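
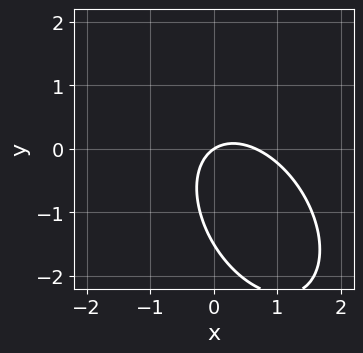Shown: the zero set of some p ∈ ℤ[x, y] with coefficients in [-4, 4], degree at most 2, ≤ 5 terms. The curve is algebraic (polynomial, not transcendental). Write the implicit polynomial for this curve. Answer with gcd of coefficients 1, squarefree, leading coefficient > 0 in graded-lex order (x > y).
3*x^2 + 2*x*y + 2*y^2 - 2*x + 3*y

First, degree: a generic line meets the curve in up to 2 points, so deg p = 2.
Next, observable constraints: it meets the x-axis at x = 0 (among the integer gridlines); one y-axis crossing is at y = 0.
Finally, fitting integer coefficients to these (and the overall shape) gives p.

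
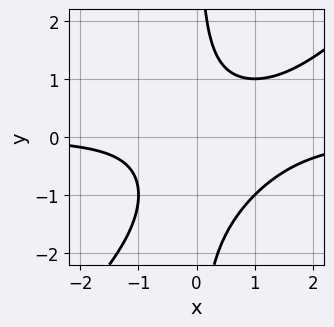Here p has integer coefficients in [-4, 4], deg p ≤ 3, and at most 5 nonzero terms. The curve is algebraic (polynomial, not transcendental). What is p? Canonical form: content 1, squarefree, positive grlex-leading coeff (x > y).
Degree: no degree-2 curve has this shape, so deg p = 3.
From the visible intercepts: the curve avoids every integer y-axis point in the box; no x-intercept at any integer in the box.
The integer polynomial consistent with all of this is the stated p.

x^2*y - x*y^2 - x*y + 1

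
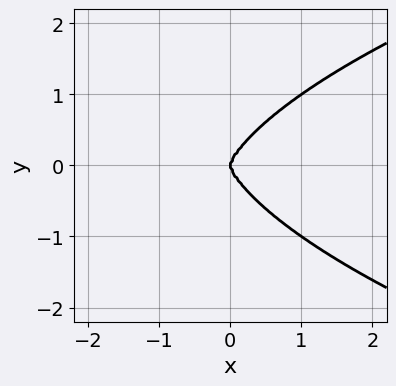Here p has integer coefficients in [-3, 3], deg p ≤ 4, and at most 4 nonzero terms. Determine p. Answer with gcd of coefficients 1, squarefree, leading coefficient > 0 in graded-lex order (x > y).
(a) The degree is 4 — no degree-3 curve has this shape.
(b) Symmetries: the y ↦ −y reflection is a symmetry, so y appears only in even powers.
(c) Observable constraints: one x-axis crossing is at x = 0; one y-axis crossing is at y = 0.
(d) Together with the visible shape, these determine p as stated.

x^2*y^2 + 2*y^4 - 3*x^3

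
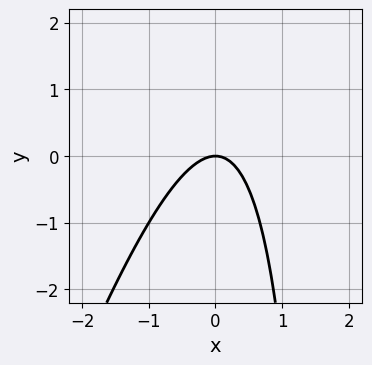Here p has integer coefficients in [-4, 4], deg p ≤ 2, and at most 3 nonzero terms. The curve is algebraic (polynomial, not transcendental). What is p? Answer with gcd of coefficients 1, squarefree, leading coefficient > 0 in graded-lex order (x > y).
3*x^2 - x*y + 2*y

(a) deg p = 2. No degree-1 curve has this shape.
(b) Checking where it meets the axes: it crosses the y-axis at the gridline y = 0; it crosses the x-axis at the gridline x = 0.
(c) Together with the visible shape, these determine p as stated.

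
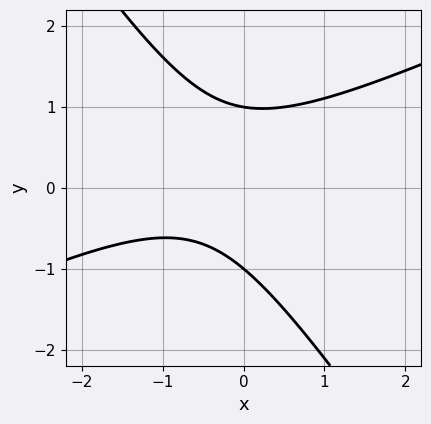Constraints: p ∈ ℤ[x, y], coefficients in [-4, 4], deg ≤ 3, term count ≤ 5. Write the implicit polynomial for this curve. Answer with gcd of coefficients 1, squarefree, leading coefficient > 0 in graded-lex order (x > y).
2*x^2 - 3*x*y - 3*y^2 + 2*x + 3

deg p = 2. The shape is more complex than any degree-1 curve.
Against the integer gridlines: no x-intercept at any integer in the box; the y-axis gridline crossings are at y ∈ {-1, 1}.
Putting this together gives p.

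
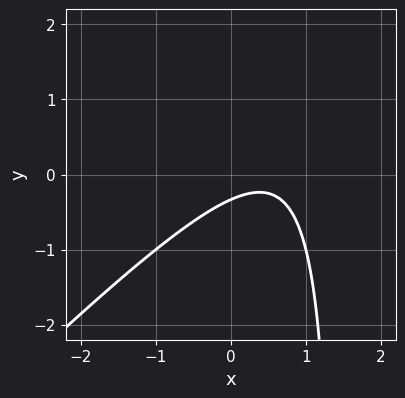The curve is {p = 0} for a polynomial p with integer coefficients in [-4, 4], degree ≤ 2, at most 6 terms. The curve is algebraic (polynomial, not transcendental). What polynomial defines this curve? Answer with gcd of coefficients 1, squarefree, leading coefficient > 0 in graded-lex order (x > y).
1. The degree is 2 — a generic line meets the curve in up to 2 points.
2. Reading off the gridlines: no x-intercept at any integer in the box.
3. Assembling these constraints gives the stated polynomial.

2*x^2 - 2*x*y - 2*x + 3*y + 1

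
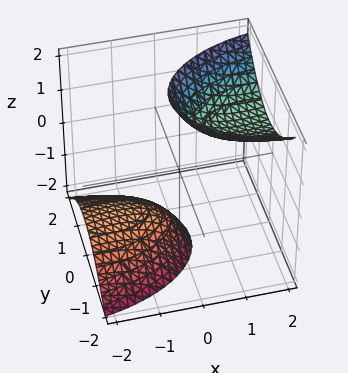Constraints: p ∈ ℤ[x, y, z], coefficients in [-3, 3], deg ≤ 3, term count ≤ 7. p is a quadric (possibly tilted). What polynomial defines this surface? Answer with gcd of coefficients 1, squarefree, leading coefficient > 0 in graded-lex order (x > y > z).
First, I count 2 distinct pieces. Treating them together as one polynomial.
Then, the degree is 2 — a generic line meets the surface in up to 2 points.
Next, from the axis intercepts and sections: it misses every integer gridline on the y-axis; it misses every integer gridline on the x-axis.
Finally, matching integer coefficients to the picture gives p.

x^2 - 3*x*z + 3*y^2 - z^2 + 3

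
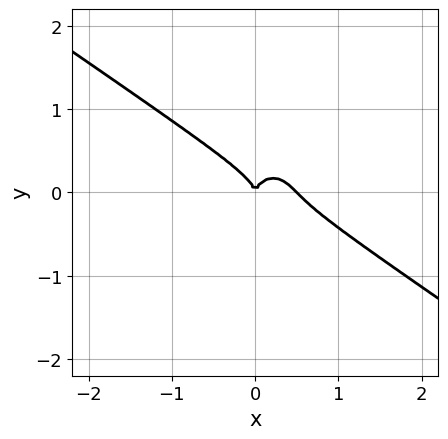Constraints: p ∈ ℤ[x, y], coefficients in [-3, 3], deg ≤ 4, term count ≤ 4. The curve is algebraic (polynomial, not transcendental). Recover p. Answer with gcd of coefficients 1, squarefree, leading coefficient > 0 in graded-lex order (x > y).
First, deg p = 3. No degree-2 curve has this shape.
Next, reading off the gridlines: it crosses the y-axis at the gridline y = 0; one x-axis crossing is at x = 0.
Finally, assembling these constraints gives the stated polynomial.

2*x^3 + 2*x^2*y + 2*y^3 - x^2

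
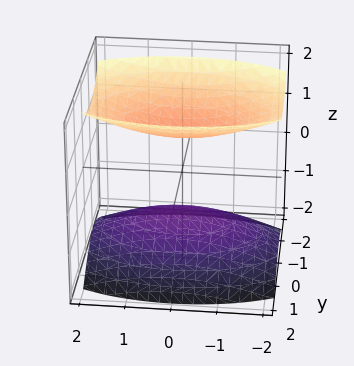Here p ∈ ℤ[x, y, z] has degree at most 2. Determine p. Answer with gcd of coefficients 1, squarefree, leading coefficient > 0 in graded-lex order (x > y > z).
x^2 + 3*y^2 - 3*z^2 + 3

(a) I count 2 distinct pieces. They look like related sheets of one shape, so recover p as a whole.
(b) deg p = 2. Two sheets facing apart; a quadric.
(c) Symmetries: it's symmetric under y → −y, forcing even powers of y; the x ↦ −x reflection is a symmetry, so x appears only in even powers; mirror symmetry z ↦ −z ⇒ only even powers of z.
(d) Checking where it meets the axes: it misses every integer gridline on the x-axis; among the integer gridlines, it crosses the z-axis at z ∈ {-1, 1}.
(e) Putting this together gives p.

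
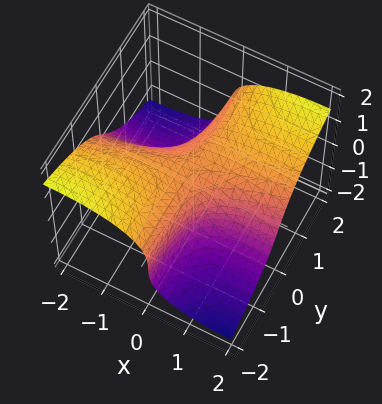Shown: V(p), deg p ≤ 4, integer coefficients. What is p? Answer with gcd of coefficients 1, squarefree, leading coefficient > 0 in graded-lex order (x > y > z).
1. The degree is 3 — the shape is more complex than any degree-2 surface.
2. Reading off the gridlines: it misses every integer gridline on the y-axis; no x-intercept at any integer in the box.
3. Putting this together gives p.

x^2*z + 2*z^3 - 3*x*y - 1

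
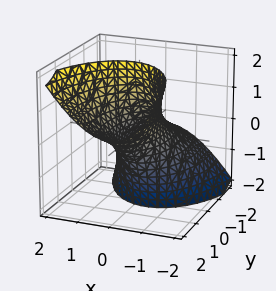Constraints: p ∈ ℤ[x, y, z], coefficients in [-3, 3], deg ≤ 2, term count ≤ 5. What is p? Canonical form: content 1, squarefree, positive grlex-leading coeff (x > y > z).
1. The degree is 2 — the shape is more complex than any degree-1 surface.
2. Checking where it meets the axes: no z-intercept at any integer in the box.
3. Together with the visible shape, these determine p as stated.

3*x^2 - x*z + y^2 - 3*y*z - 2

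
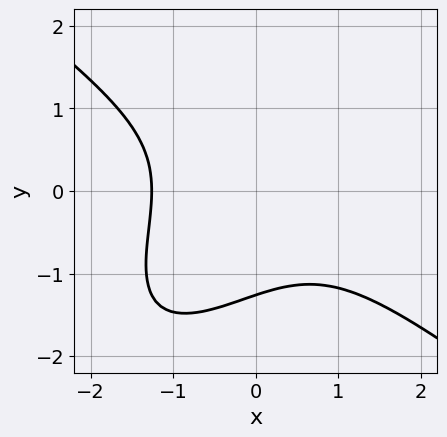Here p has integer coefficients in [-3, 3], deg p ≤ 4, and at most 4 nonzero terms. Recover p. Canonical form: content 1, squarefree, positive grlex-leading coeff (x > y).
x^3 - x*y^2 + y^3 + 2

First, the degree is 3 — a generic line meets the curve in up to 3 points.
Finally, solving for integer coefficients yields p as stated.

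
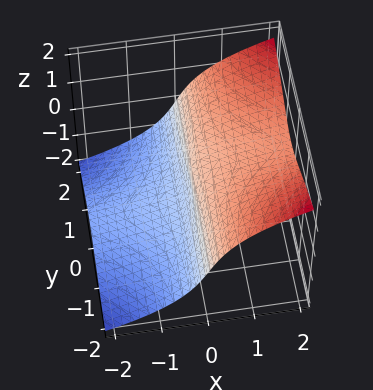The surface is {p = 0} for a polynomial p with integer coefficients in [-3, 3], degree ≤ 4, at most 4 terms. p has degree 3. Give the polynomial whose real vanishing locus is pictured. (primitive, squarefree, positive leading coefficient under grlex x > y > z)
2*x*y^2 - y^2*z - 2*z^3 + x

(a) The degree is 3 — the shape is more complex than any degree-2 surface.
(b) Against the integer gridlines: it crosses the z-axis at the gridline z = 0; it meets the x-axis at x = 0 (among the integer gridlines).
(c) Fitting integer coefficients to these (and the overall shape) gives p. Check: (0, -1, 0) on the y-axis lies on the surface, and p(0, -1, 0) = 0. ✓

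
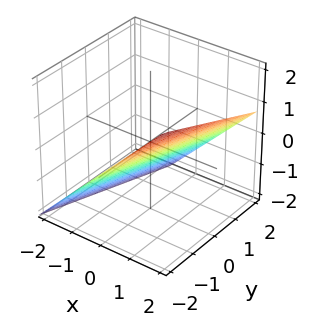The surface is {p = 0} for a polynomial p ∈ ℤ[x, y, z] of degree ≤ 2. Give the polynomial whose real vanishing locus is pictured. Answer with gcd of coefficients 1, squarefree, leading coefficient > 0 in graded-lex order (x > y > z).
First, the degree is 1 — the surface is flat (a plane).
Then, observable constraints: it meets the y-axis at y = -2 (among the integer gridlines).
Finally, assembling these constraints gives the stated polynomial.

3*x - y - 3*z - 2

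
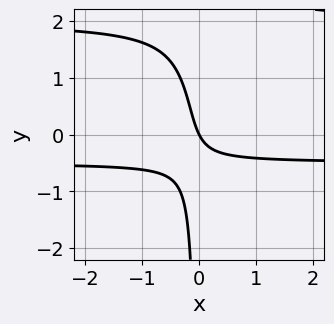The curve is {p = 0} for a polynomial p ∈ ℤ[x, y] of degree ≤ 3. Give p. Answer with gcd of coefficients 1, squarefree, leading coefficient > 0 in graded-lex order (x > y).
1. The degree is 3 — a generic line meets the curve in up to 3 points.
2. Observable constraints: it crosses the y-axis at the gridline y = 0; it meets the x-axis at x = 0 (among the integer gridlines).
3. The integer polynomial consistent with all of this is the stated p.

2*x*y^2 - 3*x*y - 2*x - y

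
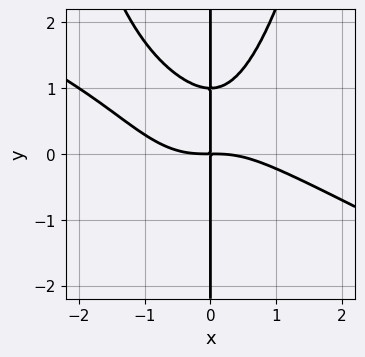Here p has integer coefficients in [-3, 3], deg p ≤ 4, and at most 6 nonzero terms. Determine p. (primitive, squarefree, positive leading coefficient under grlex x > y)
x^4 + 2*x^3*y - 2*x*y^2 + 2*x*y

First, the degree is 4 — a generic line meets the curve in up to 4 points.
Next, from the axis intercepts and sections: the visible y-axis segment lies entirely on the curve.
Finally, fitting integer coefficients to these (and the overall shape) gives p.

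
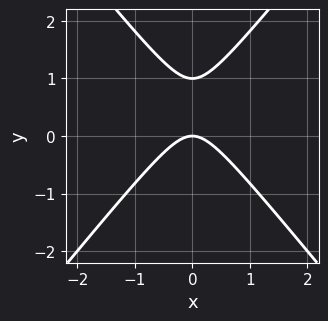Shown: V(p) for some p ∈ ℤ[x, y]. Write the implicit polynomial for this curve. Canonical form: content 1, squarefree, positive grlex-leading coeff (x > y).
(a) deg p = 2. The shape is more complex than any degree-1 curve.
(b) Symmetries: it's symmetric under x → −x, forcing even powers of x.
(c) Against the integer gridlines: the y-axis gridline crossings are at y ∈ {0, 1}; it meets the x-axis at x = 0 (among the integer gridlines).
(d) Matching integer coefficients to the picture gives p.

3*x^2 - 2*y^2 + 2*y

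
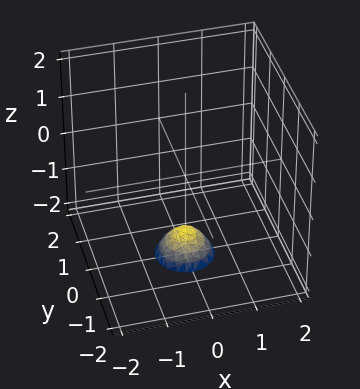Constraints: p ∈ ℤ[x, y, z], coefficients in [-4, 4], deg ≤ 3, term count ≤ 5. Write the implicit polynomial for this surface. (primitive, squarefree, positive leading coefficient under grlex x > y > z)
1. The degree is 2 — a generic line meets the surface in up to 2 points.
2. By symmetry, every cross-section ⟂ z is a circle, so x, y appear only via x² + y².
3. Reading off the gridlines: the surface avoids every integer y-axis point in the box; no x-intercept at any integer in the box; a circular section at z = -2 has radius between 0 and 1.
4. Together with the visible shape, these determine p as stated.

3*x^2 + 3*y^2 + 2*z + 3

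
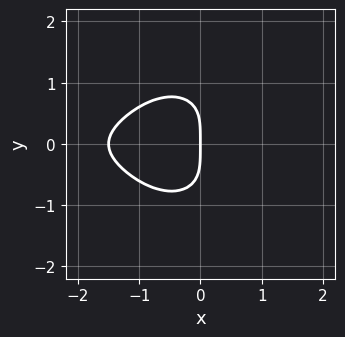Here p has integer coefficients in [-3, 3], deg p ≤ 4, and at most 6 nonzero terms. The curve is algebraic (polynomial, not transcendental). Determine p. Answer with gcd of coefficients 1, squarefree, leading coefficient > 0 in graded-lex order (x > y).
2*x^2*y^2 + 2*y^4 + 2*x^2 + 3*x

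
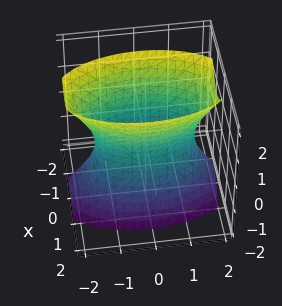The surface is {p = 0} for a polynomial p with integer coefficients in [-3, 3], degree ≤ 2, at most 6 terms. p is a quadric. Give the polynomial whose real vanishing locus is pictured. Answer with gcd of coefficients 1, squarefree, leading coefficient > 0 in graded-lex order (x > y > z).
3*x^2 + y^2 - z^2 - 2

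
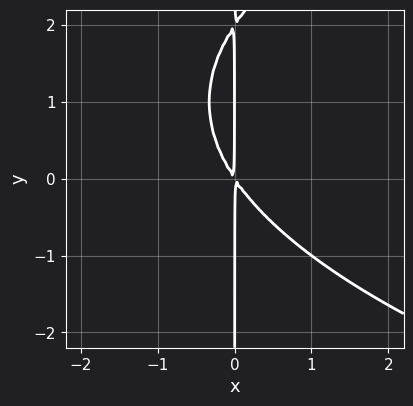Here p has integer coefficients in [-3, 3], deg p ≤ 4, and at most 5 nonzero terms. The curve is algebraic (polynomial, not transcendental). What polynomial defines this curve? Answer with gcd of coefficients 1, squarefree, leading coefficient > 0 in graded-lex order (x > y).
x*y^2 - 3*x^2 - 2*x*y

(a) The degree is 3 — the shape is more complex than any degree-2 curve.
(b) Checking where it meets the axes: every point of the y-axis in the box is on the curve.
(c) Together with the visible shape, these determine p as stated.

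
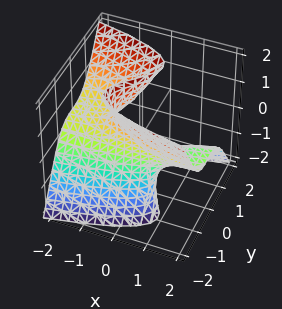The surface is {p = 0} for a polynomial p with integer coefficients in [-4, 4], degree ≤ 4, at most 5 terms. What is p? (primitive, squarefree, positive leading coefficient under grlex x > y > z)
2*y^3 - y*z^2 + 2*x*z + 1

First, degree: no degree-2 surface has this shape, so deg p = 3.
Then, reading off the gridlines: it misses every integer gridline on the z-axis; it misses every integer gridline on the x-axis.
Finally, assembling these constraints gives the stated polynomial.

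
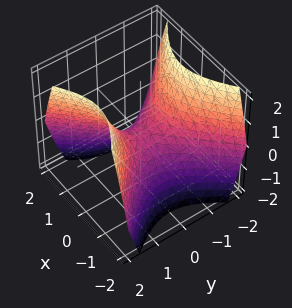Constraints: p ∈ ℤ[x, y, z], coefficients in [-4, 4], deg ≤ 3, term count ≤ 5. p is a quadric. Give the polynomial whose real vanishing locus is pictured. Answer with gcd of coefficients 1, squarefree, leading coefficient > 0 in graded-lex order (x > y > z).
x^2 - y^2 + z

The degree is 2 — a saddle surface; a quadric.
Symmetries: the x ↦ −x reflection is a symmetry, so x appears only in even powers; the y ↦ −y reflection is a symmetry, so y appears only in even powers.
Reading off the gridlines: it meets the y-axis at y = 0 (among the integer gridlines); it meets the x-axis at x = 0 (among the integer gridlines); it meets the z-axis at z = 0 (among the integer gridlines).
Putting this together gives p.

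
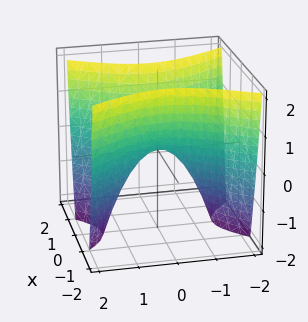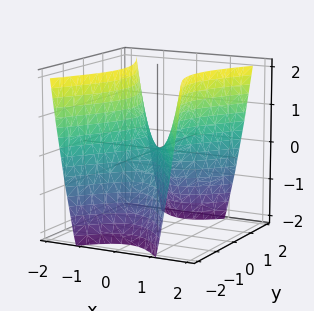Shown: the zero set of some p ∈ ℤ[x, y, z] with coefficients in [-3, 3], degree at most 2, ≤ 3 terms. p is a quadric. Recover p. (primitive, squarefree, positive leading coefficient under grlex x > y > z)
2*x^2 - y^2 - z

First, the degree is 2 — a saddle surface; a quadric.
Next, symmetries: the y ↦ −y reflection is a symmetry, so y appears only in even powers; it's symmetric under x → −x, forcing even powers of x.
Then, from the axis intercepts and sections: one z-axis crossing is at z = 0; one x-axis crossing is at x = 0.
Finally, putting this together gives p.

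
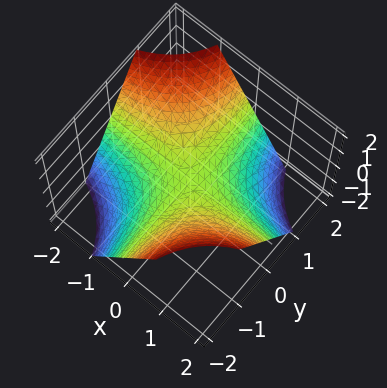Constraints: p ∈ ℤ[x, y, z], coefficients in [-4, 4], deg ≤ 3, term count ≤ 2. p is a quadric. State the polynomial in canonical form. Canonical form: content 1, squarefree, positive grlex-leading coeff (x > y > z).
(a) Degree: a hyperbolic paraboloid; a quadric, so deg p = 2.
(b) Observable constraints: it meets the z-axis at z = 0 (among the integer gridlines); every point of the y-axis in the box is on the surface; every point of the x-axis in the box is on the surface.
(c) Assembling these constraints gives the stated polynomial.

x*y + z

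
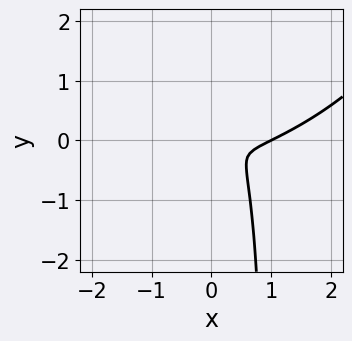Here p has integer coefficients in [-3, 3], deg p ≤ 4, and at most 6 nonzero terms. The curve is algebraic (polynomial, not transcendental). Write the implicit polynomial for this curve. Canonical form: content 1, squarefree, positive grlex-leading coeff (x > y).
1. The degree is 3 — no degree-2 curve has this shape.
2. Observable constraints: it crosses the x-axis at the gridline x = 1.
3. Fitting integer coefficients to these (and the overall shape) gives p.

x^3 - 2*x^2*y + 2*x*y^2 - x^2 - 2*y^2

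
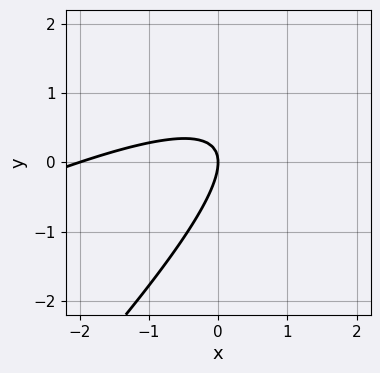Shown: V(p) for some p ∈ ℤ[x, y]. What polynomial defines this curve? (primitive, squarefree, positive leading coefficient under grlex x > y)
x^2 - 3*x*y + 2*y^2 + 2*x

First, the degree is 2 — a generic line meets the curve in up to 2 points.
Then, against the integer gridlines: among the integer gridlines, it crosses the x-axis at x ∈ {-2, 0}; it crosses the y-axis at the gridline y = 0.
Finally, matching integer coefficients to the picture gives p.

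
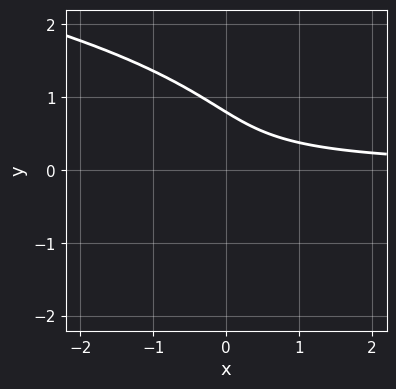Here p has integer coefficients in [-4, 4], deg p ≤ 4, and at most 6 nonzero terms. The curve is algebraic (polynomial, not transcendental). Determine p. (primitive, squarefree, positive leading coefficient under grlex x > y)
1. Degree: the shape is more complex than any degree-2 curve, so deg p = 3.
2. Observable constraints: no x-intercept at any integer in the box.
3. Putting this together gives p.

3*y^3 + 3*x*y - 3*y^2 + 3*y - 2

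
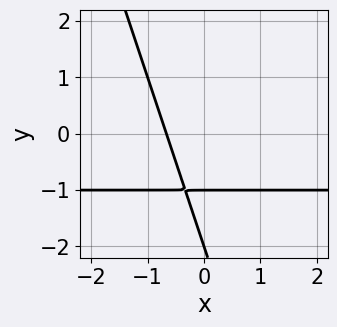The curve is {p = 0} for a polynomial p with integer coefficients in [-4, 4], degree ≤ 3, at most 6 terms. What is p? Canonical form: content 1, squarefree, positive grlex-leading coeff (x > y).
(a) deg p = 2.
(b) Against the integer gridlines: among the integer gridlines, it crosses the y-axis at y ∈ {-2, -1}.
(c) Matching integer coefficients to the picture gives p.

3*x*y + y^2 + 3*x + 3*y + 2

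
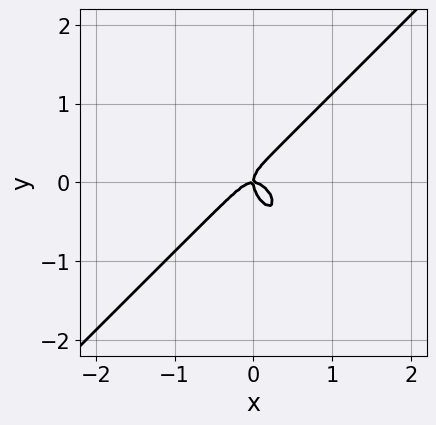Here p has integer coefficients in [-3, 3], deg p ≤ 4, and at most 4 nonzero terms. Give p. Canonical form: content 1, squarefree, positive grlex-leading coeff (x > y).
1. Degree: a generic line meets the curve in up to 3 points, so deg p = 3.
2. From the axis intercepts and sections: it meets the x-axis at x = 0 (among the integer gridlines); it meets the y-axis at y = 0 (among the integer gridlines).
3. Assembling these constraints gives the stated polynomial.

3*x^3 - x*y^2 - 2*y^3 + x*y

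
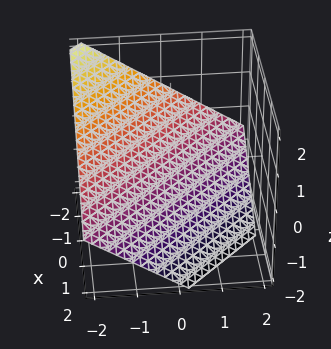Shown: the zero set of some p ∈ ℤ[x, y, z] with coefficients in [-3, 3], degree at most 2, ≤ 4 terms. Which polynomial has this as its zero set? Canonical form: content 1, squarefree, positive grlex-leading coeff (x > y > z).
2*x + 2*y + 3*z + 2

Degree: every cross-section is a straight line — this is a plane, so deg p = 1.
Checking where it meets the axes: one y-axis crossing is at y = -1; one x-axis crossing is at x = -1.
Solving for integer coefficients yields p as stated.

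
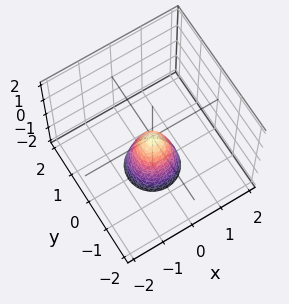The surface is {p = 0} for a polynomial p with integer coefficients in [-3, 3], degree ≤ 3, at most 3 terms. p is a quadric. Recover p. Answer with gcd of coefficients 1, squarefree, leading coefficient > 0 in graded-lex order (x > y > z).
3*x^2 + 3*y^2 + z

First, the degree is 2 — a paraboloid; a quadric.
Then, symmetries: rotational symmetry about the z-axis ⇒ p depends on x, y only through x² + y².
Then, checking where it meets the axes: one y-axis crossing is at y = 0; it crosses the x-axis at the gridline x = 0; it meets the z-axis at z = 0 (among the integer gridlines); a circular section at z = -1 has radius between 0 and 1.
Finally, fitting integer coefficients to these (and the overall shape) gives p.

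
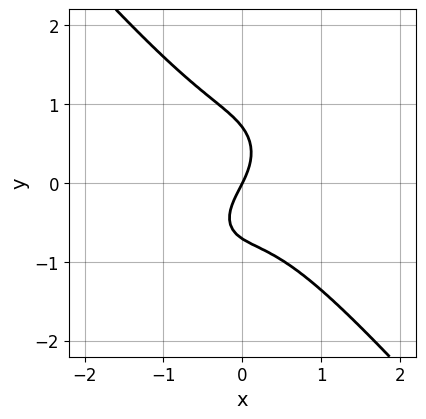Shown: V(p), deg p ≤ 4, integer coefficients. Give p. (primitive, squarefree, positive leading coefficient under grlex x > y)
3*x^3 + 2*y^3 + x*y + 2*x - y

1. deg p = 3.
2. From the visible intercepts: one x-axis crossing is at x = 0; it meets the y-axis at y = 0 (among the integer gridlines).
3. Assembling these constraints gives the stated polynomial.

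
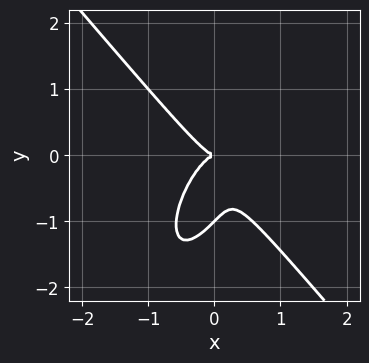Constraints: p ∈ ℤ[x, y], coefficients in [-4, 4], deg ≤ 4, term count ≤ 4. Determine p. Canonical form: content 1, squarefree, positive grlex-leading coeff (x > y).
3*x^3 - x*y^2 + y^3 + y^2

(a) The degree is 3 — no degree-2 curve has this shape.
(b) Observable constraints: among the integer gridlines, it crosses the y-axis at y ∈ {-1, 0}; it crosses the x-axis at the gridline x = 0.
(c) These observations pin down the coefficients.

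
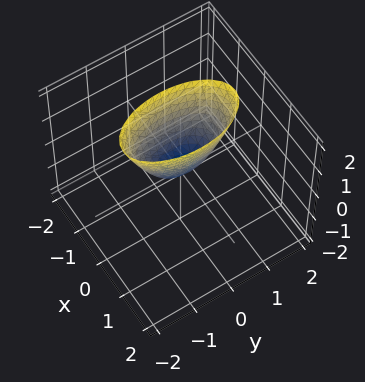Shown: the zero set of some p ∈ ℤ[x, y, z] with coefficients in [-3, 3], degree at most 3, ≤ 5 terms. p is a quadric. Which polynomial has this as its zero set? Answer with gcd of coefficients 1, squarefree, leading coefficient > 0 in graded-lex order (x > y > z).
3*x^2 + y^2 - z

(a) deg p = 2. A single bowl opening along one axis; a quadric.
(b) Symmetries: mirror symmetry y ↦ −y ⇒ only even powers of y; mirror symmetry x ↦ −x ⇒ only even powers of x.
(c) Observable constraints: one y-axis crossing is at y = 0; it crosses the x-axis at the gridline x = 0; one z-axis crossing is at z = 0.
(d) Fitting integer coefficients to these (and the overall shape) gives p.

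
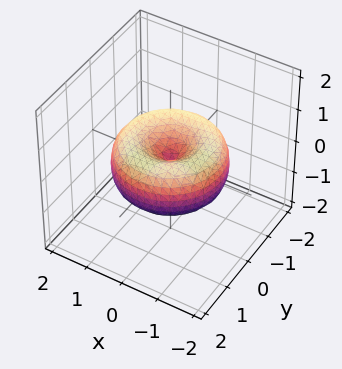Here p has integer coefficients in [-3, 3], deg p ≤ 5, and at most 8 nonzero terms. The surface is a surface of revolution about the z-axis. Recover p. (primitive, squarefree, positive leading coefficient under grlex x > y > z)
Degree: no degree-3 surface has this shape, so deg p = 4.
Symmetry: the z-axis is an axis of rotation, so x and y enter only as x² + y².
Against the integer gridlines: it crosses the z-axis at the gridline z = 0; it meets the x-axis at x = 0 (among the integer gridlines); a circular section at z = 0 has radius between 1 and 2; one y-axis crossing is at y = 0.
Assembling these constraints gives the stated polynomial.

x^4 + 2*x^2*y^2 + y^4 - 2*x^2 - 2*y^2 + 2*z^2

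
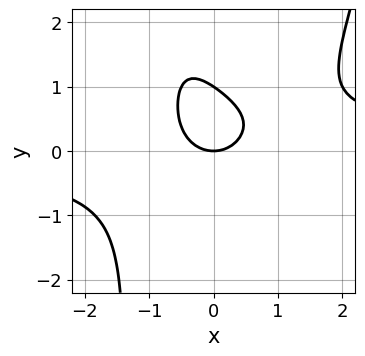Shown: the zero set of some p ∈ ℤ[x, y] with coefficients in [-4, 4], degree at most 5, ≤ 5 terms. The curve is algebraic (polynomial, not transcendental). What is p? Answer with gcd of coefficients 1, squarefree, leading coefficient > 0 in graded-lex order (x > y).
deg p = 4. The shape is more complex than any degree-3 curve.
Checking where it meets the axes: one x-axis crossing is at x = 0; among the integer gridlines, it crosses the y-axis at y ∈ {0, 1}.
These observations pin down the coefficients.

2*x^3*y - 2*x*y^2 - 3*x^2 - 3*y^2 + 3*y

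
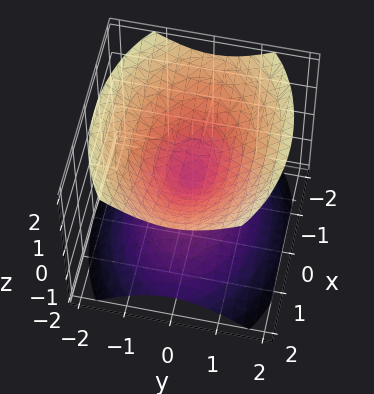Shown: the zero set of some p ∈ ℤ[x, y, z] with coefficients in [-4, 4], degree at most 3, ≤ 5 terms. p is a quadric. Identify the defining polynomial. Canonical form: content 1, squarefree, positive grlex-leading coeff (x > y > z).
1. The picture has 2 separate pieces. They look like related sheets of one shape, so recover p as a whole.
2. Degree: two nappes meeting at a single point; a quadric, so deg p = 2.
3. Symmetries: mirror symmetry z ↦ −z ⇒ only even powers of z; mirror symmetry y ↦ −y ⇒ only even powers of y; mirror symmetry x ↦ −x ⇒ only even powers of x.
4. From the axis intercepts and sections: one x-axis crossing is at x = 0; it crosses the z-axis at the gridline z = 0; it meets the y-axis at y = 0 (among the integer gridlines).
5. Assembling these constraints gives the stated polynomial.

x^2 + 2*y^2 - 2*z^2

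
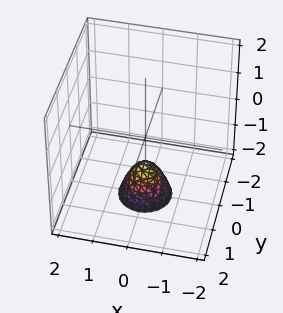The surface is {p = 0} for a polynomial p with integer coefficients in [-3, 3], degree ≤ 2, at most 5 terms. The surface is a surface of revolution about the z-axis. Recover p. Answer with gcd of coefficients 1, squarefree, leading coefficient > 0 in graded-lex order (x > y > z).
2*x^2 + 2*y^2 + z + 1

(a) deg p = 2. A generic line meets the surface in up to 2 points.
(b) By symmetry, the z-axis is an axis of rotation, so x and y enter only as x² + y².
(c) From the visible intercepts: it misses every integer gridline on the y-axis; a circular section at z = -2 has radius between 0 and 1; it misses every integer gridline on the x-axis.
(d) Fitting integer coefficients to these (and the overall shape) gives p. Check: (0, 0, -1) on the z-axis lies on the surface, and p(0, 0, -1) = 0. ✓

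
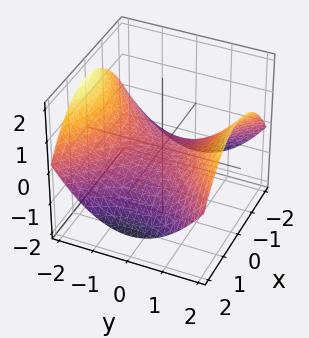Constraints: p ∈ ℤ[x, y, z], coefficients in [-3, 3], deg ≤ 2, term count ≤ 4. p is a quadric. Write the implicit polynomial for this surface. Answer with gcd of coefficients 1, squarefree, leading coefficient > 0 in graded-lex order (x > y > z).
1. The degree is 2 — a saddle surface; a quadric.
2. Symmetries: it's symmetric under y → −y, forcing even powers of y; it's symmetric under x → −x, forcing even powers of x.
3. From the visible intercepts: one x-axis crossing is at x = 0; it meets the z-axis at z = 0 (among the integer gridlines); it crosses the y-axis at the gridline y = 0.
4. Assembling these constraints gives the stated polynomial.

x^2 - y^2 + 3*z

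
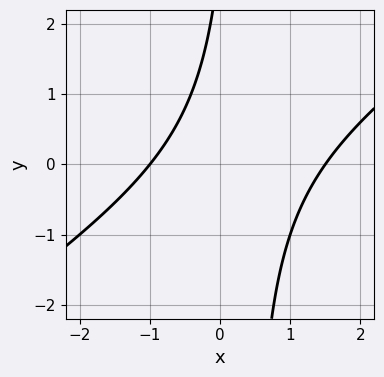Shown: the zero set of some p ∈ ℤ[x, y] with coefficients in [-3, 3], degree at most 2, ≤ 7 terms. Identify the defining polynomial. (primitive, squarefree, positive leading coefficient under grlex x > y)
First, the degree is 2 — the shape is more complex than any degree-1 curve.
Then, from the visible intercepts: it meets the x-axis at x = -1 (among the integer gridlines); the curve avoids every integer y-axis point in the box.
Finally, solving for integer coefficients yields p as stated.

2*x^2 - 3*x*y - x + y - 3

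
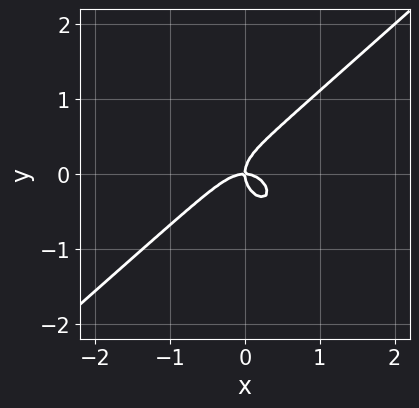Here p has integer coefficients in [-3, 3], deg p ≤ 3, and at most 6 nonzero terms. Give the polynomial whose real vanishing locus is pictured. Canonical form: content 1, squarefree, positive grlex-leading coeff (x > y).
(a) The degree is 3 — a generic line meets the curve in up to 3 points.
(b) From the axis intercepts and sections: it meets the y-axis at y = 0 (among the integer gridlines); it crosses the x-axis at the gridline x = 0.
(c) Fitting integer coefficients to these (and the overall shape) gives p.

3*x^3 - x^2*y - 3*y^3 + 2*x*y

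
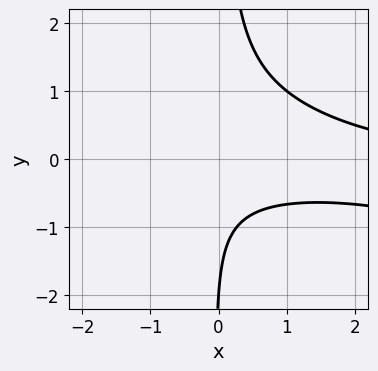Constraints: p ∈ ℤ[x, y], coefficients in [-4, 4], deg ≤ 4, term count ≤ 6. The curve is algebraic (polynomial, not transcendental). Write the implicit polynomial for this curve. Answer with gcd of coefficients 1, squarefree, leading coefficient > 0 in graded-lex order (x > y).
First, degree: a generic line meets the curve in up to 3 points, so deg p = 3.
Then, reading off the gridlines: it meets the y-axis at y = -2 (among the integer gridlines); no x-intercept at any integer in the box.
Finally, fitting integer coefficients to these (and the overall shape) gives p.

x^2*y + 3*x*y^2 - x*y - y - 2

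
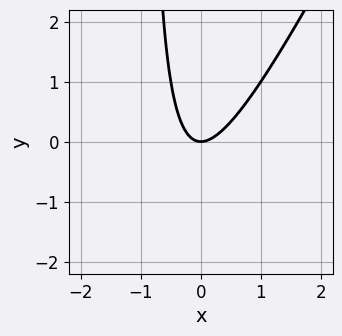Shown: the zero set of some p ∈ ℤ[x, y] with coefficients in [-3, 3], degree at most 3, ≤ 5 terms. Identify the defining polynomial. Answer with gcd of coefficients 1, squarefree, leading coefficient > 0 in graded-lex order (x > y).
2*x^2 - x*y - y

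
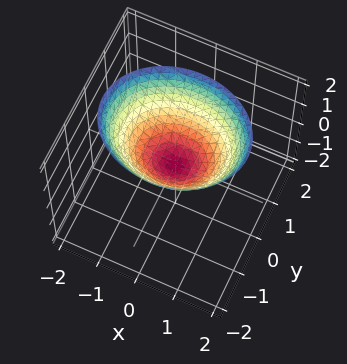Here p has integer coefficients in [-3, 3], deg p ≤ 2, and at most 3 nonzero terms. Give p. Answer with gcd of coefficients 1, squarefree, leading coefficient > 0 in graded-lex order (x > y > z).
(a) deg p = 2. A single bowl opening along one axis; a quadric.
(b) Symmetries: the y ↦ −y reflection is a symmetry, so y appears only in even powers; the x ↦ −x reflection is a symmetry, so x appears only in even powers.
(c) From the axis intercepts and sections: it crosses the y-axis at the gridline y = 0; it meets the x-axis at x = 0 (among the integer gridlines).
(d) Solving for integer coefficients yields p as stated.

2*x^2 + 3*y^2 - 3*z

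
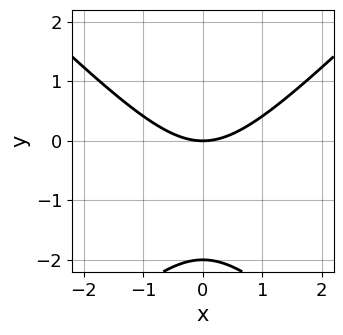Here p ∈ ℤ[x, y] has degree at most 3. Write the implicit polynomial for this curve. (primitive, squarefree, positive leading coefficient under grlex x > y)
x^2 - y^2 - 2*y

deg p = 2. The shape is more complex than any degree-1 curve.
Symmetries: it's symmetric under x → −x, forcing even powers of x.
Observable constraints: among the integer gridlines, it crosses the y-axis at y ∈ {-2, 0}; one x-axis crossing is at x = 0.
The integer polynomial consistent with all of this is the stated p.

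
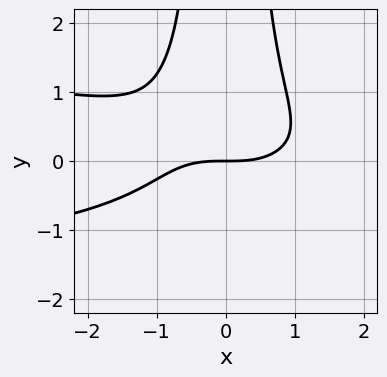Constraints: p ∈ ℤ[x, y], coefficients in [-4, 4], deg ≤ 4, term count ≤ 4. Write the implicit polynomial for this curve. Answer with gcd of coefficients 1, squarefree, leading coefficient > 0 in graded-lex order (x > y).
Degree: the shape is more complex than any degree-3 curve, so deg p = 4.
From the visible intercepts: one y-axis crossing is at y = 0; one x-axis crossing is at x = 0.
Putting this together gives p.

3*x^2*y^2 + x^3 - 3*y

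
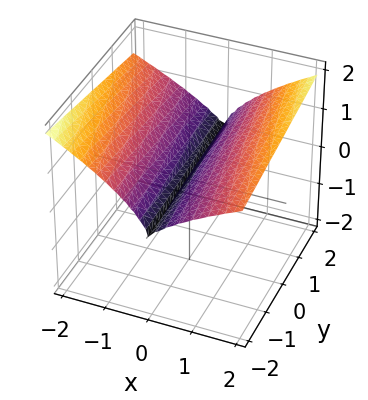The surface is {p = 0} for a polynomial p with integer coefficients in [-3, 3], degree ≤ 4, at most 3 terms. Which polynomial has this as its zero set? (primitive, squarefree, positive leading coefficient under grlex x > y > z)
deg p = 3.
From the visible intercepts: one z-axis crossing is at z = 0; it meets the x-axis at x = 0 (among the integer gridlines); every point of the y-axis in the box is on the surface.
Together with the visible shape, these determine p as stated.

x*y*z - 3*z^3 + 3*x^2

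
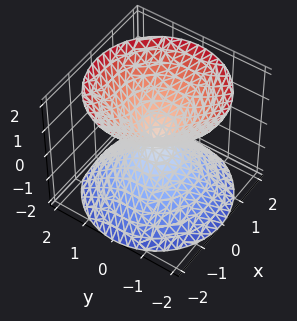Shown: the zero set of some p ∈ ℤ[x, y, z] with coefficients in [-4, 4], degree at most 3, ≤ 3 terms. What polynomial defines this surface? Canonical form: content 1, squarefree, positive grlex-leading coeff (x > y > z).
x^2 + y^2 - z^2

I count 2 distinct pieces.
Degree: a double cone through the origin; a quadric, so deg p = 2.
Symmetries: the z ↦ −z reflection is a symmetry, so z appears only in even powers; rotational symmetry about the z-axis ⇒ p depends on x, y only through x² + y².
From the axis intercepts and sections: a circular section at z = 1 has radius exactly 1; it meets the y-axis at y = 0 (among the integer gridlines); it crosses the x-axis at the gridline x = 0; it crosses the z-axis at the gridline z = 0.
Assembling these constraints gives the stated polynomial.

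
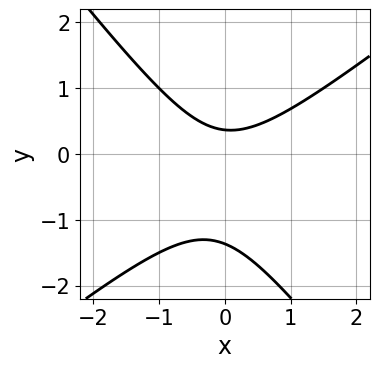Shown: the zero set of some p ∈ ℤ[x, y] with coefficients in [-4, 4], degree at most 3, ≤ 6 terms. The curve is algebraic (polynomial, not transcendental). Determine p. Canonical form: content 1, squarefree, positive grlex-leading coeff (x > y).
First, degree: a generic line meets the curve in up to 2 points, so deg p = 2.
Next, against the integer gridlines: it misses every integer gridline on the x-axis.
Finally, the integer polynomial consistent with all of this is the stated p.

2*x^2 - x*y - 2*y^2 - 2*y + 1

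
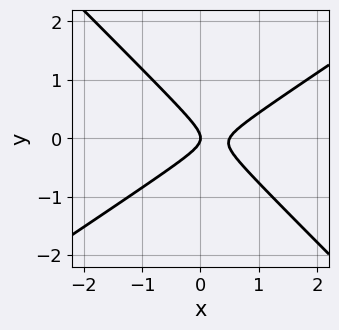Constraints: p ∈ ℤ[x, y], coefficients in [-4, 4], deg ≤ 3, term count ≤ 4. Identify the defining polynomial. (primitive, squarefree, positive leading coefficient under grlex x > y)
2*x^2 - x*y - 3*y^2 - x

(a) Degree: no degree-1 curve has this shape, so deg p = 2.
(b) From the visible intercepts: it meets the y-axis at y = 0 (among the integer gridlines); one x-axis crossing is at x = 0.
(c) Assembling these constraints gives the stated polynomial.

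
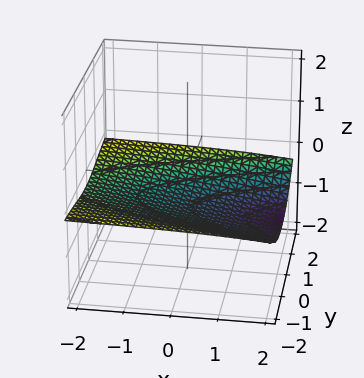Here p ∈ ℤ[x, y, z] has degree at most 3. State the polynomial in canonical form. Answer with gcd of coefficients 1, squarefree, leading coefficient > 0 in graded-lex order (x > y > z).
y^2*z + 3*z^3 - x*z + 1

The degree is 3 — a generic line meets the surface in up to 3 points.
From the visible intercepts: it misses every integer gridline on the x-axis; the surface avoids every integer y-axis point in the box.
Together with the visible shape, these determine p as stated.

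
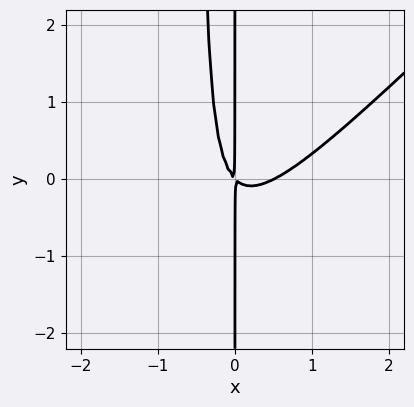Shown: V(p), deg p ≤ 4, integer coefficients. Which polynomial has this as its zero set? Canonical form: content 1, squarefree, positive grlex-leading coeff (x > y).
First, degree: no degree-2 curve has this shape, so deg p = 3.
Next, against the integer gridlines: the visible y-axis segment lies entirely on the curve.
Finally, the integer polynomial consistent with all of this is the stated p.

2*x^3 - 2*x^2*y - x^2 - x*y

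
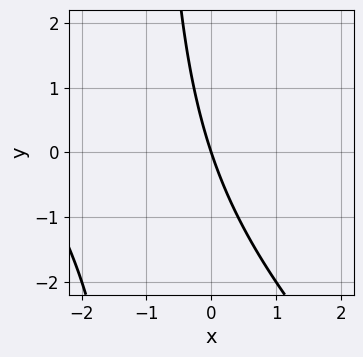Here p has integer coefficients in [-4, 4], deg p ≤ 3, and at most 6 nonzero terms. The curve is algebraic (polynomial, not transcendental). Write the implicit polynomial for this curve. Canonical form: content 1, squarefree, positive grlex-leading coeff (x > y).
x^2 + x*y + 3*x + y

deg p = 2. A generic line meets the curve in up to 2 points.
Observable constraints: it crosses the y-axis at the gridline y = 0; it meets the x-axis at x = 0 (among the integer gridlines).
The integer polynomial consistent with all of this is the stated p.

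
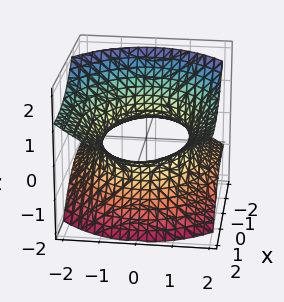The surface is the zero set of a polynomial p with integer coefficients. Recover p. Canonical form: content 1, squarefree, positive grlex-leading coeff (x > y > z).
(a) deg p = 2. The shape is more complex than any degree-1 surface.
(b) Checking where it meets the axes: it misses every integer gridline on the z-axis.
(c) Putting this together gives p.

x^2 - 3*x*z + 2*y^2 - 3*z^2 - 3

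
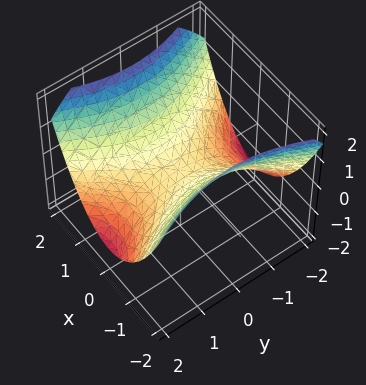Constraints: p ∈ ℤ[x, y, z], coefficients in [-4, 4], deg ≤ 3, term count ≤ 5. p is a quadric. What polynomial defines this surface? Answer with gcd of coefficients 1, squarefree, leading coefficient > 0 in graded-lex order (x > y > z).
2*x^2 - y^2 - 3*z

1. The degree is 2 — a hyperbolic paraboloid; a quadric.
2. Symmetries: mirror symmetry y ↦ −y ⇒ only even powers of y; the x ↦ −x reflection is a symmetry, so x appears only in even powers.
3. Against the integer gridlines: it crosses the z-axis at the gridline z = 0; one x-axis crossing is at x = 0.
4. Solving for integer coefficients yields p as stated.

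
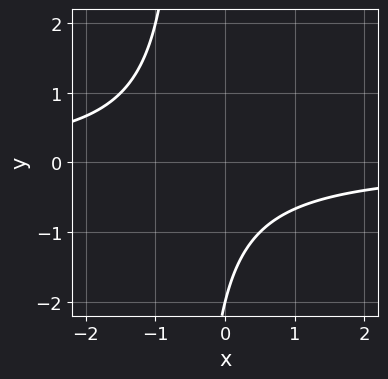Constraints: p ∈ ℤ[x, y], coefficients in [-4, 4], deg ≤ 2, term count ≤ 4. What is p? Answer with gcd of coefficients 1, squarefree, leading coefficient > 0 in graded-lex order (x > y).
2*x*y + y + 2

First, deg p = 2. A generic line meets the curve in up to 2 points.
Next, observable constraints: it crosses the y-axis at the gridline y = -2; it misses every integer gridline on the x-axis.
Finally, assembling these constraints gives the stated polynomial.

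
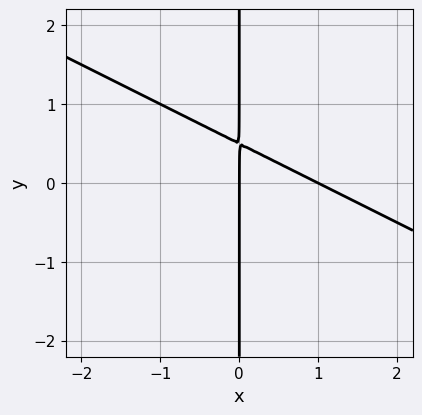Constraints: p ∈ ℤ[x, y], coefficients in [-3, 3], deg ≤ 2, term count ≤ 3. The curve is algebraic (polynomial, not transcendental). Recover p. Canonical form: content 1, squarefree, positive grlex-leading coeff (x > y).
x^2 + 2*x*y - x

First, degree: the shape is more complex than any degree-1 curve, so deg p = 2.
Next, checking where it meets the axes: every point of the y-axis in the box is on the curve; among the integer gridlines, it crosses the x-axis at x ∈ {0, 1}.
Finally, putting this together gives p.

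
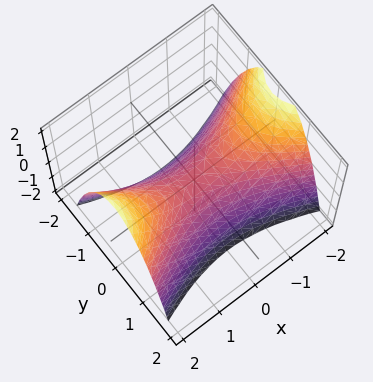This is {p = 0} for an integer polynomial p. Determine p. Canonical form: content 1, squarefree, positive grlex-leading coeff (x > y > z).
x^2 - 3*y^2 - 2*z

(a) deg p = 2.
(b) Symmetries: the x ↦ −x reflection is a symmetry, so x appears only in even powers; it's symmetric under y → −y, forcing even powers of y.
(c) From the axis intercepts and sections: it crosses the y-axis at the gridline y = 0; one z-axis crossing is at z = 0; it crosses the x-axis at the gridline x = 0.
(d) Together with the visible shape, these determine p as stated.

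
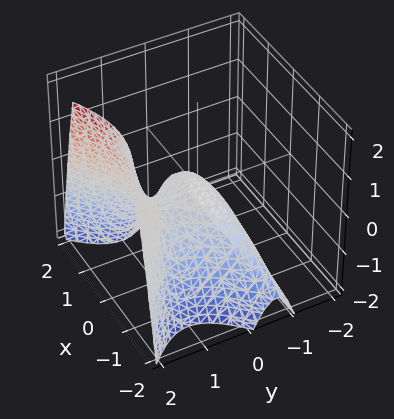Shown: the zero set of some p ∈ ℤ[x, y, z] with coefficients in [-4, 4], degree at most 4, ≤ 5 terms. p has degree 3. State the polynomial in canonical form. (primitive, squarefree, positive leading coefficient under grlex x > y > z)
x^2*y - 2*y^3 + x^2 + 2*y^2 + 2*z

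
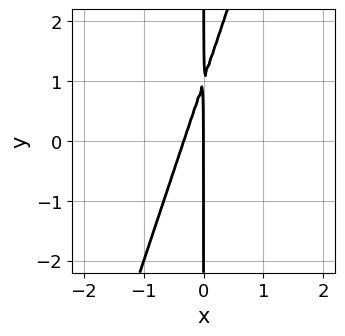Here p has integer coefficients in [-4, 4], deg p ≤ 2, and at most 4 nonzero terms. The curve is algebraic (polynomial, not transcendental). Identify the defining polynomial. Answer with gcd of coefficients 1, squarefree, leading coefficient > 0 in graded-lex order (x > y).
First, degree: the shape is more complex than any degree-1 curve, so deg p = 2.
Then, against the integer gridlines: one x-axis crossing is at x = 0; the visible y-axis segment lies entirely on the curve.
Finally, solving for integer coefficients yields p as stated.

3*x^2 - x*y + x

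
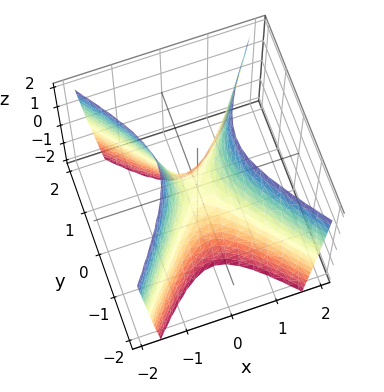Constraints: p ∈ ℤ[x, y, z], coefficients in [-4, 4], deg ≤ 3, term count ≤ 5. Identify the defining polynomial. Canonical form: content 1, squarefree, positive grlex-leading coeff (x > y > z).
3*x^2 - 2*y^2 - z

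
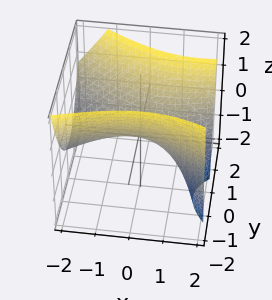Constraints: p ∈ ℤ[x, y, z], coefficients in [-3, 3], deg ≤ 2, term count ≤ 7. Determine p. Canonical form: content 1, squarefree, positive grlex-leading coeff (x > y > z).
deg p = 2. A generic line meets the surface in up to 2 points.
Checking where it meets the axes: it meets the x-axis at x = 0 (among the integer gridlines); it meets the y-axis at y = 0 (among the integer gridlines); it meets the z-axis at z = 0 (among the integer gridlines).
Together with the visible shape, these determine p as stated.

x^2 - x*y - x*z - 3*y^2 + 3*z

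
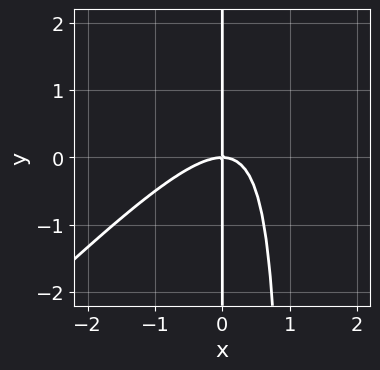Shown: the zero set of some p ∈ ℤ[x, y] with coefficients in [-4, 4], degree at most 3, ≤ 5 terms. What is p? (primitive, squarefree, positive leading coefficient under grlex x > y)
First, deg p = 3. No degree-2 curve has this shape.
Then, checking where it meets the axes: one x-axis crossing is at x = 0; every point of the y-axis in the box is on the curve.
Finally, these observations pin down the coefficients.

x^3 - x^2*y + x*y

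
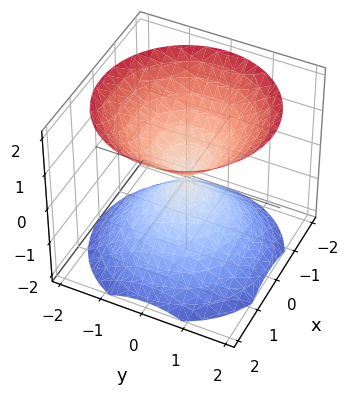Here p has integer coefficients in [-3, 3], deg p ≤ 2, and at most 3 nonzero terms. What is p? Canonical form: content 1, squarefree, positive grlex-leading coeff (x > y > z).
x^2 + y^2 - z^2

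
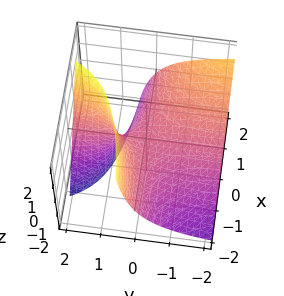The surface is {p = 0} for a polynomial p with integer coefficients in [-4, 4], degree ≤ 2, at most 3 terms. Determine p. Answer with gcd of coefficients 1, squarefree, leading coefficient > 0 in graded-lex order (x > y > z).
x*y - y*z + z

The degree is 2 — no degree-1 surface has this shape.
Against the integer gridlines: it crosses the z-axis at the gridline z = 0; every point of the x-axis in the box is on the surface.
Matching integer coefficients to the picture gives p.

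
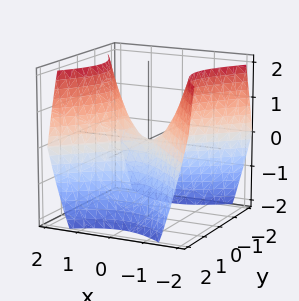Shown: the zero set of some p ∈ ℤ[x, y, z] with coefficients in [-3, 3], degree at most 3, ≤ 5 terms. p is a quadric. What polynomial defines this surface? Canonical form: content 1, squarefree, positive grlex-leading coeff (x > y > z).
x^2 - y^2 - z

First, the degree is 2 — a hyperbolic paraboloid; a quadric.
Next, symmetries: the y ↦ −y reflection is a symmetry, so y appears only in even powers; mirror symmetry x ↦ −x ⇒ only even powers of x.
Next, from the visible intercepts: it meets the z-axis at z = 0 (among the integer gridlines); it meets the y-axis at y = 0 (among the integer gridlines).
Finally, assembling these constraints gives the stated polynomial.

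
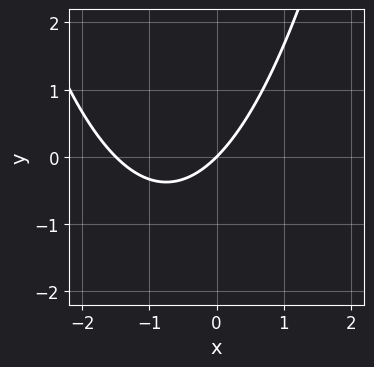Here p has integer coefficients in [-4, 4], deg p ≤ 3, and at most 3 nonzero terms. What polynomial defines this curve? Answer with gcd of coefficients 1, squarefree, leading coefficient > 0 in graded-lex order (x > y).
2*x^2 + 3*x - 3*y

1. The degree is 2 — the shape is more complex than any degree-1 curve.
2. Observable constraints: it meets the x-axis at x = 0 (among the integer gridlines); one y-axis crossing is at y = 0.
3. Matching integer coefficients to the picture gives p.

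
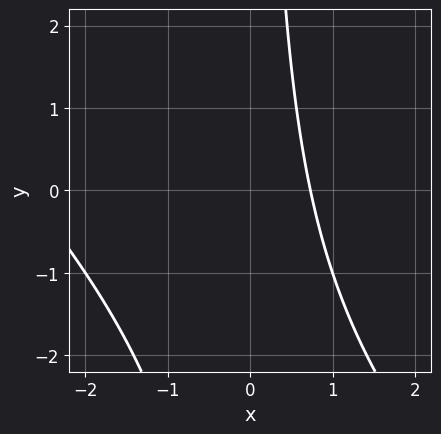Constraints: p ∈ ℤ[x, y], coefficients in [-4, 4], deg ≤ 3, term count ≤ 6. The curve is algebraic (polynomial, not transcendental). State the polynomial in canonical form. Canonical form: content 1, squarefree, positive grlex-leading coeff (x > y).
First, deg p = 2.
Next, from the visible intercepts: no y-intercept at any integer in the box.
Finally, fitting integer coefficients to these (and the overall shape) gives p.

x^2 + x*y + 2*x - 2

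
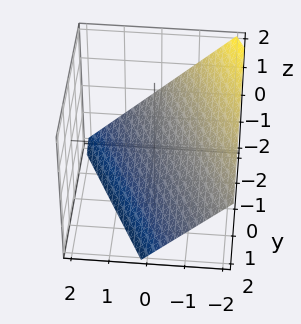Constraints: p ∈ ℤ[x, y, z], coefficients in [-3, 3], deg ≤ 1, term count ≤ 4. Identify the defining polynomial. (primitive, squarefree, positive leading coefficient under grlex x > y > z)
2*x + y + 2*z + 2

(a) The degree is 1 — the surface is flat (a plane).
(b) Reading off the gridlines: one y-axis crossing is at y = -2; one x-axis crossing is at x = -1; one z-axis crossing is at z = -1.
(c) Matching integer coefficients to the picture gives p.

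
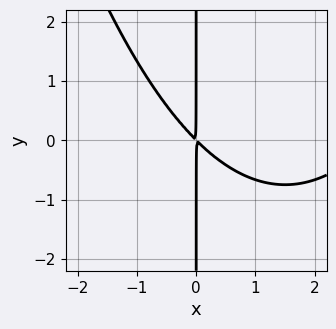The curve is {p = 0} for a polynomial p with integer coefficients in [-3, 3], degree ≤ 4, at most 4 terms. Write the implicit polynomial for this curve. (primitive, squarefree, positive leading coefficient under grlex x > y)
x^3 - 3*x^2 - 3*x*y

(a) The degree is 3 — the shape is more complex than any degree-2 curve.
(b) Observable constraints: the visible y-axis segment lies entirely on the curve.
(c) These observations pin down the coefficients.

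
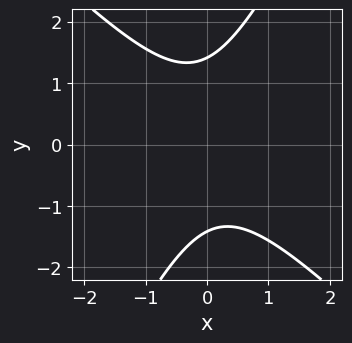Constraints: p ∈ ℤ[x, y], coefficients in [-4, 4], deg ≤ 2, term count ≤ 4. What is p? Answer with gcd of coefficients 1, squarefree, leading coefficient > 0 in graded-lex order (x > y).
1. Degree: the shape is more complex than any degree-1 curve, so deg p = 2.
2. Against the integer gridlines: no x-intercept at any integer in the box.
3. Together with the visible shape, these determine p as stated.

2*x^2 + x*y - y^2 + 2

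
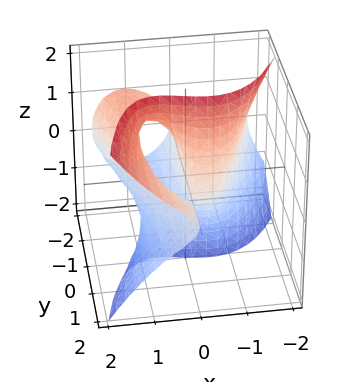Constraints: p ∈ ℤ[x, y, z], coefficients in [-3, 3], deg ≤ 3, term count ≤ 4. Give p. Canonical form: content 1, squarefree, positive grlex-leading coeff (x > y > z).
x^3 - y*z^2 + x*y - x

(a) Degree: a generic line meets the surface in up to 3 points, so deg p = 3.
(b) Against the integer gridlines: the x-axis gridline crossings are at x ∈ {-1, 0, 1}; the visible y-axis segment lies entirely on the surface; the visible z-axis segment lies entirely on the surface.
(c) Putting this together gives p.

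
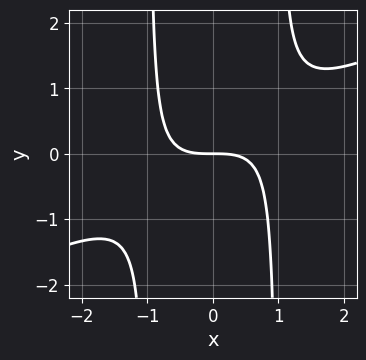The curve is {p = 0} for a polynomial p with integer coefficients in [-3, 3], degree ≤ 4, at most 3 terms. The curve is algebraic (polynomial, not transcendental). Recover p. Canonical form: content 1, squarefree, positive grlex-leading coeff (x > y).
First, the degree is 3 — no degree-2 curve has this shape.
Next, against the integer gridlines: it crosses the y-axis at the gridline y = 0; one x-axis crossing is at x = 0.
Finally, putting this together gives p.

x^3 - 2*x^2*y + 2*y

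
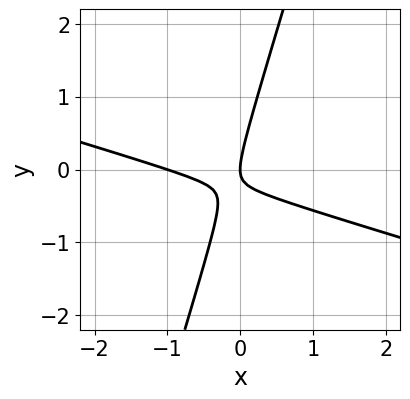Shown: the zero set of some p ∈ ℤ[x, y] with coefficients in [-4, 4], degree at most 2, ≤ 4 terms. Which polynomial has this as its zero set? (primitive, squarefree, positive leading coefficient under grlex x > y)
(a) deg p = 2.
(b) From the axis intercepts and sections: among the integer gridlines, it crosses the x-axis at x ∈ {-1, 0}; one y-axis crossing is at y = 0.
(c) Together with the visible shape, these determine p as stated.

x^2 + 3*x*y - y^2 + x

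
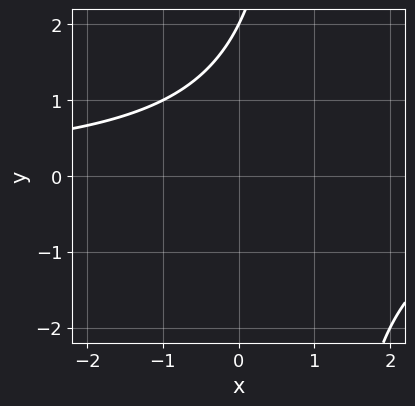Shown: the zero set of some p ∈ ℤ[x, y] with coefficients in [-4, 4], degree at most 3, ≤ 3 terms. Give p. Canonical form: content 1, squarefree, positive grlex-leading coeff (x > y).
1. The degree is 2 — no degree-1 curve has this shape.
2. Checking where it meets the axes: it misses every integer gridline on the x-axis; one y-axis crossing is at y = 2.
3. Matching integer coefficients to the picture gives p.

x*y - y + 2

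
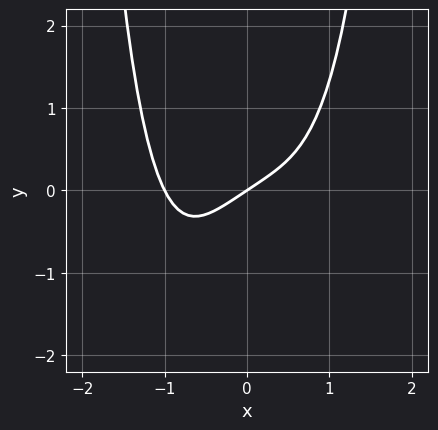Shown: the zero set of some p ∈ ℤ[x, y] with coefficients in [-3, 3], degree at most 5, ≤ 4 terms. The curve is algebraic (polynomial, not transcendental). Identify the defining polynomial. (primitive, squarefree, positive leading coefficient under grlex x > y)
2*x^4 + 2*x - 3*y

deg p = 4.
Checking where it meets the axes: it meets the y-axis at y = 0 (among the integer gridlines); the x-axis gridline crossings are at x ∈ {-1, 0}.
The integer polynomial consistent with all of this is the stated p.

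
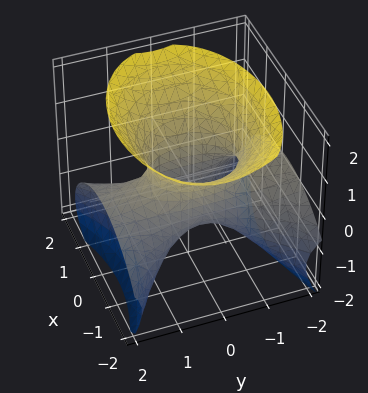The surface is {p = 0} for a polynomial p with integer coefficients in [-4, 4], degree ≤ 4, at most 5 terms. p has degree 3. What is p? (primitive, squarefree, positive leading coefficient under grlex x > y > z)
First, the degree is 3 — the shape is more complex than any degree-2 surface.
Then, checking where it meets the axes: it meets the x-axis at x = -1 (among the integer gridlines); no y-intercept at any integer in the box.
Finally, assembling these constraints gives the stated polynomial.

3*y^2*z - 2*z^3 + 3*x^2 + 2*x - 1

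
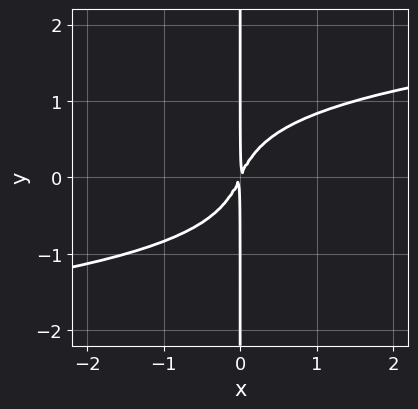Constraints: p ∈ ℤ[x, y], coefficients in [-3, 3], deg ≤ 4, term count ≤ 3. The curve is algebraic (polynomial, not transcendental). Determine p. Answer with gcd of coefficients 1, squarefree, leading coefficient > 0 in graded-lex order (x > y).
2*x*y^3 - 2*x^2 + x*y

First, degree: the shape is more complex than any degree-3 curve, so deg p = 4.
Then, from the axis intercepts and sections: the visible y-axis segment lies entirely on the curve.
Finally, these observations pin down the coefficients.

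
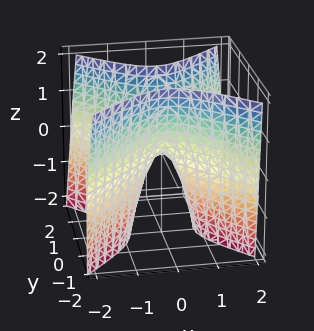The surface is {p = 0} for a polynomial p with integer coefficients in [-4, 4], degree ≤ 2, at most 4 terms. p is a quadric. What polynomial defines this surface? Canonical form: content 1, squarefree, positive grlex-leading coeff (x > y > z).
3*x^2 - 3*y^2 + z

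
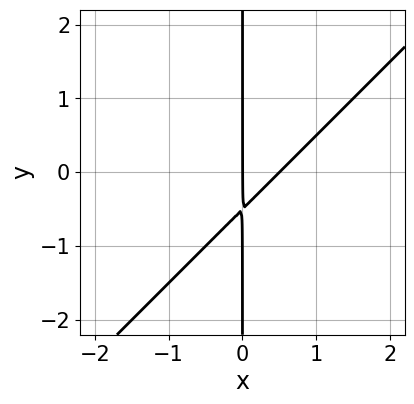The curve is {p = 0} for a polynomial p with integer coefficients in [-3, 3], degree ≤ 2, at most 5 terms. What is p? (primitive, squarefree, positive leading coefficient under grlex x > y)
2*x^2 - 2*x*y - x

(a) deg p = 2. No degree-1 curve has this shape.
(b) Observable constraints: it crosses the x-axis at the gridline x = 0; the visible y-axis segment lies entirely on the curve.
(c) The integer polynomial consistent with all of this is the stated p.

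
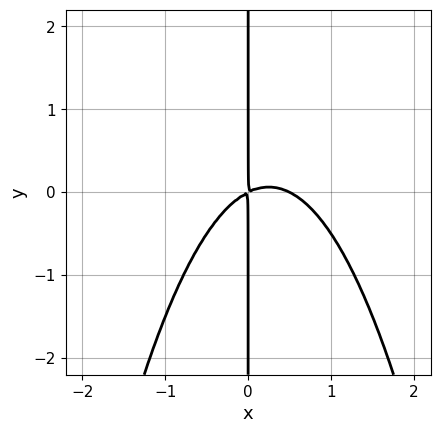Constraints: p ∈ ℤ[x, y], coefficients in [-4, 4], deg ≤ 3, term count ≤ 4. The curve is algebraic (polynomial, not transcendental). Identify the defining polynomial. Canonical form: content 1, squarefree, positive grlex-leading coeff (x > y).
2*x^3 - x^2 + 2*x*y

Degree: no degree-2 curve has this shape, so deg p = 3.
Observable constraints: the visible y-axis segment lies entirely on the curve.
Together with the visible shape, these determine p as stated.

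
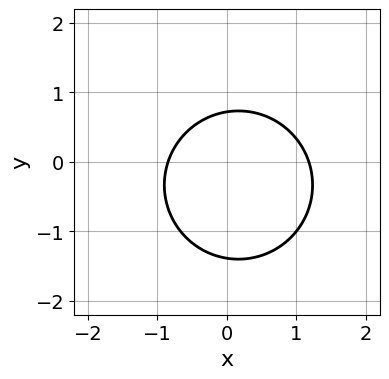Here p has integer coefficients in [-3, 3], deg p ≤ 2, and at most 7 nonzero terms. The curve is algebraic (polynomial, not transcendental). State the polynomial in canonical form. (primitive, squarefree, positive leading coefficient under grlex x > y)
First, degree: the shape is more complex than any degree-1 curve, so deg p = 2.
Finally, matching integer coefficients to the picture gives p.

3*x^2 + 3*y^2 - x + 2*y - 3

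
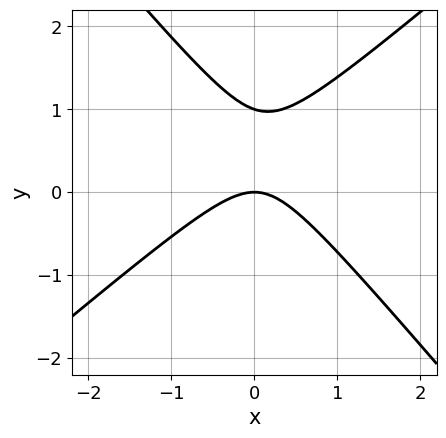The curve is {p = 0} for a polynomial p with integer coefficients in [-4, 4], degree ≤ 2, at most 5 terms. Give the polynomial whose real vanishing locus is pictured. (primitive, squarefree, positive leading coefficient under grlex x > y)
3*x^2 - x*y - 3*y^2 + 3*y

1. The degree is 2 — a generic line meets the curve in up to 2 points.
2. Observable constraints: it crosses the x-axis at the gridline x = 0; the y-axis gridline crossings are at y ∈ {0, 1}.
3. The integer polynomial consistent with all of this is the stated p.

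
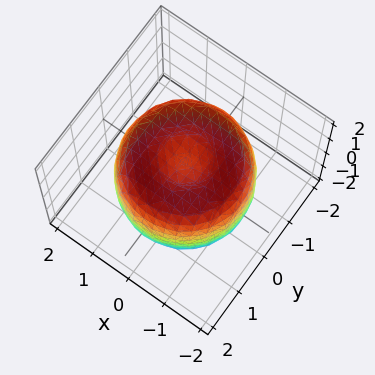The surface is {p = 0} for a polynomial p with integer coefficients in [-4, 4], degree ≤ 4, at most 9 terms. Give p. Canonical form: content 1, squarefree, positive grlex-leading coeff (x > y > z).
The degree is 4 — no degree-3 surface has this shape.
By symmetry, every cross-section ⟂ z is a circle, so x, y appear only via x² + y².
From the visible intercepts: a circular section at z = -1 has radius between 1 and 2; among the integer gridlines, it crosses the z-axis at z ∈ {-1, 1}.
Putting this together gives p.

x^4 + 2*x^2*y^2 + y^4 - 2*x^2 - 2*y^2 + z^2 - 1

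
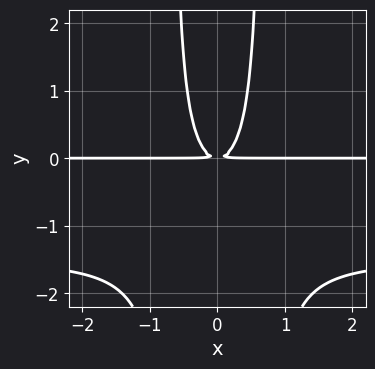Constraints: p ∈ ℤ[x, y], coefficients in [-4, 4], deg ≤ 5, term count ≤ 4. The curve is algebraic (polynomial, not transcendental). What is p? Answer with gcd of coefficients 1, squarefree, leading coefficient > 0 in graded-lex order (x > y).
1. Degree: the shape is more complex than any degree-3 curve, so deg p = 4.
2. Symmetries: mirror symmetry x ↦ −x ⇒ only even powers of x.
3. Against the integer gridlines: every point of the x-axis in the box is on the curve.
4. These observations pin down the coefficients.

2*x^2*y^2 + 3*x^2*y - y^2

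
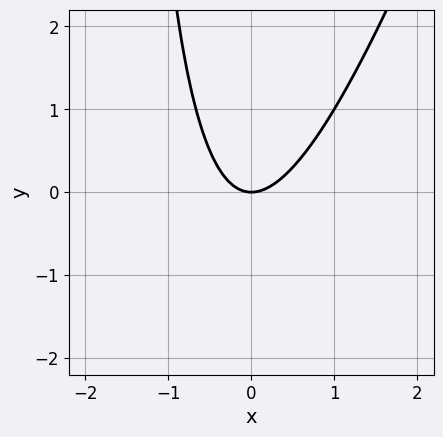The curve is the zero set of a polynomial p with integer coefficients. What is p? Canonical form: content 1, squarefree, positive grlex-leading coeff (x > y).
3*x^2 - x*y - 2*y

(a) deg p = 2. No degree-1 curve has this shape.
(b) Observable constraints: it crosses the y-axis at the gridline y = 0; it meets the x-axis at x = 0 (among the integer gridlines).
(c) Putting this together gives p.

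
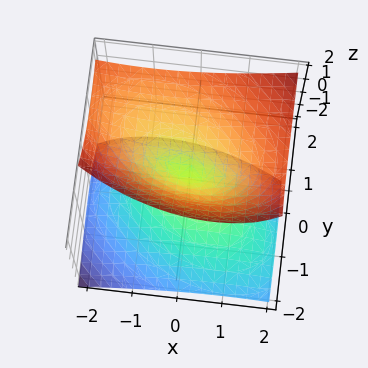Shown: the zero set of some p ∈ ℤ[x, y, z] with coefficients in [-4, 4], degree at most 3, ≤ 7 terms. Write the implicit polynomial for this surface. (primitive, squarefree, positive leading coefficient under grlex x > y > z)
Degree: a generic line meets the surface in up to 2 points, so deg p = 2.
Against the integer gridlines: it crosses the x-axis at the gridline x = 0; it crosses the z-axis at the gridline z = 0; it crosses the y-axis at the gridline y = 0.
Assembling these constraints gives the stated polynomial.

x^2 + x*y + 2*y^2 - 2*y*z - 2*z^2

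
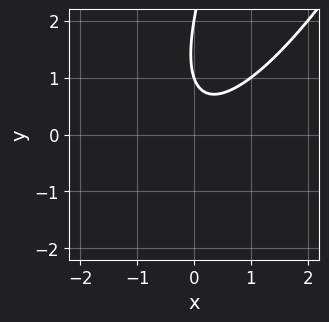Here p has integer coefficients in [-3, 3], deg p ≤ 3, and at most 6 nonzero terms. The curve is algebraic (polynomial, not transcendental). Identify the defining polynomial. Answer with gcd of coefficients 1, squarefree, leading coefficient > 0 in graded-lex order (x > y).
(a) deg p = 2. The shape is more complex than any degree-1 curve.
(b) From the axis intercepts and sections: among the integer gridlines, it crosses the y-axis at y ∈ {1, 2}; it misses every integer gridline on the x-axis.
(c) Putting this together gives p.

3*x^2 - 3*x*y + y^2 - 3*y + 2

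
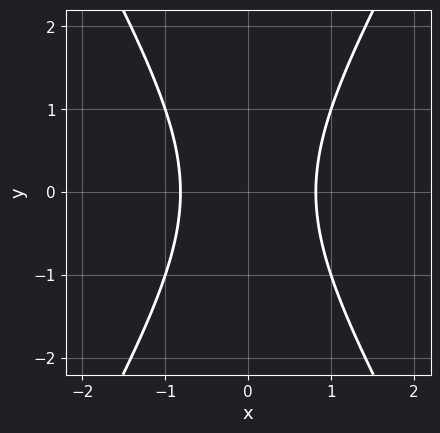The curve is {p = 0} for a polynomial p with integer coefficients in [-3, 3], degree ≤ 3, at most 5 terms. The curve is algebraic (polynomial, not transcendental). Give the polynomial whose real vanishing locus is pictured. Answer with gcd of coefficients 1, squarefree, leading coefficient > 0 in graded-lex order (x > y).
3*x^2 - y^2 - 2

1. deg p = 2.
2. Symmetries: mirror symmetry y ↦ −y ⇒ only even powers of y; it's symmetric under x → −x, forcing even powers of x.
3. Checking where it meets the axes: the curve avoids every integer y-axis point in the box.
4. Assembling these constraints gives the stated polynomial.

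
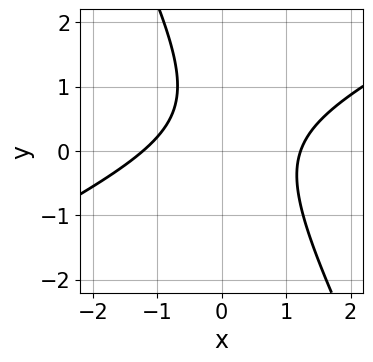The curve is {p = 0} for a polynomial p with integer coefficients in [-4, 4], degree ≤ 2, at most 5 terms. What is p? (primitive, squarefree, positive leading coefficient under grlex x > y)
2*x^2 - 3*x*y - 2*y^2 + 2*y - 3

1. Degree: no degree-1 curve has this shape, so deg p = 2.
2. Checking where it meets the axes: the curve avoids every integer y-axis point in the box.
3. Solving for integer coefficients yields p as stated.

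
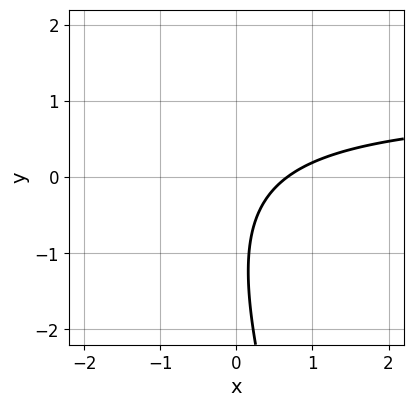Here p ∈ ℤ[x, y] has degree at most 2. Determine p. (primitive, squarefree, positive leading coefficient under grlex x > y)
3*x*y + y^2 - 3*x + 2*y + 2

(a) Degree: the shape is more complex than any degree-1 curve, so deg p = 2.
(b) Reading off the gridlines: it misses every integer gridline on the y-axis.
(c) Assembling these constraints gives the stated polynomial.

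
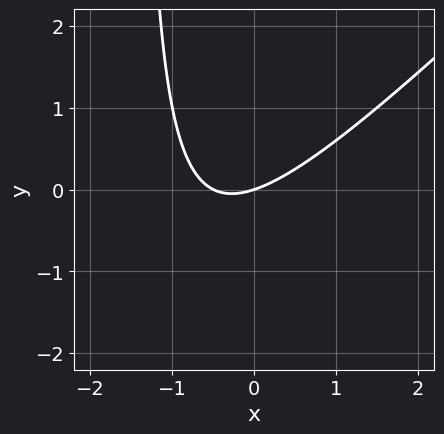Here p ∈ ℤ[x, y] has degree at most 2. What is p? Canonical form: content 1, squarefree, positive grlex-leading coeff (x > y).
2*x^2 - 2*x*y + x - 3*y

First, the degree is 2 — no degree-1 curve has this shape.
Then, checking where it meets the axes: it crosses the y-axis at the gridline y = 0; it meets the x-axis at x = 0 (among the integer gridlines).
Finally, putting this together gives p.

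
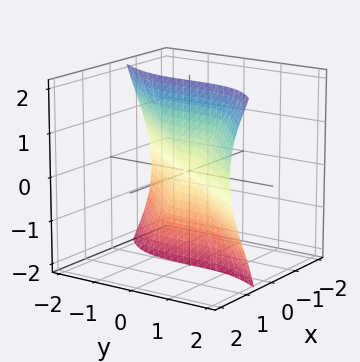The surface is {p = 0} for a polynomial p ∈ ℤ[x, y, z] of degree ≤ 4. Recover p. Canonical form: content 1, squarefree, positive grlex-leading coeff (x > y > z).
First, the degree is 3 — a generic line meets the surface in up to 3 points.
Then, against the integer gridlines: it crosses the y-axis at the gridline y = 0; the visible z-axis segment lies entirely on the surface; one x-axis crossing is at x = 0.
Finally, putting this together gives p.

3*x^3 - 2*x^2*z + 3*x*z^2 - y^3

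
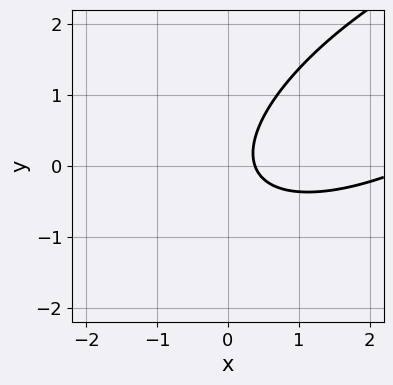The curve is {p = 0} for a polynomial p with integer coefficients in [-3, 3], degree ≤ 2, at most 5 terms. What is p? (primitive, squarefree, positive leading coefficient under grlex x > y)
x^2 - 2*x*y + 2*y^2 - 3*x + 1

First, degree: the shape is more complex than any degree-1 curve, so deg p = 2.
Next, reading off the gridlines: it misses every integer gridline on the y-axis.
Finally, assembling these constraints gives the stated polynomial.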